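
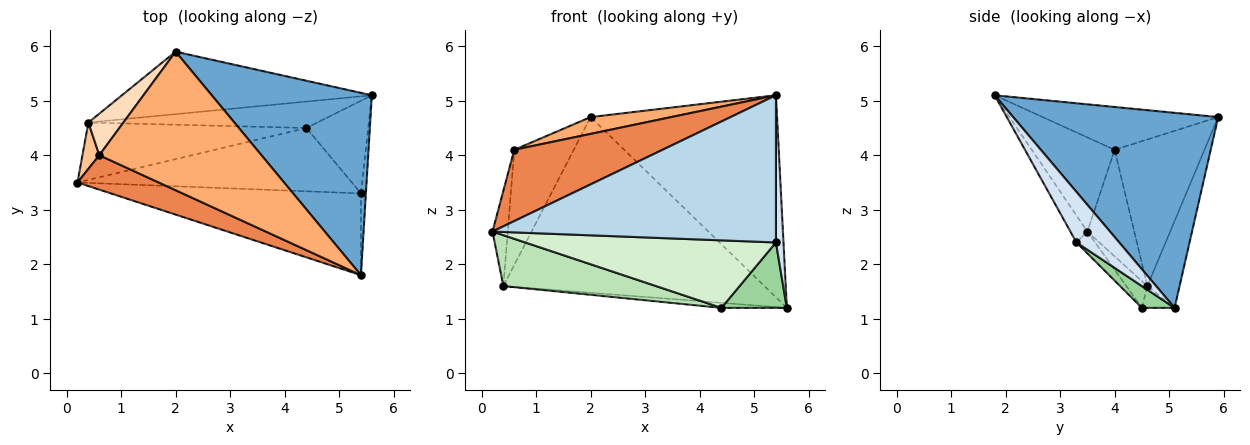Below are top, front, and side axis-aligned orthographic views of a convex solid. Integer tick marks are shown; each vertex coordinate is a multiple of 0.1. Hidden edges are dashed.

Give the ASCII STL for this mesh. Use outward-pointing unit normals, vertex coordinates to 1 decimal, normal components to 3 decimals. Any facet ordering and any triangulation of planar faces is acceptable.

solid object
 facet normal 0.632 0.575 0.519
  outer loop
   vertex 2.0 5.9 4.7
   vertex 5.4 1.8 5.1
   vertex 5.6 5.1 1.2
  endloop
 endfacet
 facet normal -0.116 0.936 -0.333
  outer loop
   vertex 0.4 4.6 1.6
   vertex 2.0 5.9 4.7
   vertex 5.6 5.1 1.2
  endloop
 endfacet
 facet normal -0.052 -0.873 -0.485
  outer loop
   vertex 5.4 3.3 2.4
   vertex 5.4 1.8 5.1
   vertex 0.2 3.5 2.6
  endloop
 endfacet
 facet normal 0.980 -0.173 -0.096
  outer loop
   vertex 5.4 3.3 2.4
   vertex 5.6 5.1 1.2
   vertex 5.4 1.8 5.1
  endloop
 endfacet
 facet normal -0.450 -0.805 0.388
  outer loop
   vertex 0.6 4.0 4.1
   vertex 0.2 3.5 2.6
   vertex 5.4 1.8 5.1
  endloop
 endfacet
 facet normal -0.253 -0.116 0.960
  outer loop
   vertex 0.6 4.0 4.1
   vertex 5.4 1.8 5.1
   vertex 2.0 5.9 4.7
  endloop
 endfacet
 facet normal -0.940 0.306 0.149
  outer loop
   vertex 0.6 4.0 4.1
   vertex 0.4 4.6 1.6
   vertex 0.2 3.5 2.6
  endloop
 endfacet
 facet normal -0.818 0.541 0.195
  outer loop
   vertex 0.6 4.0 4.1
   vertex 2.0 5.9 4.7
   vertex 0.4 4.6 1.6
  endloop
 endfacet
 facet normal -0.093 0.186 -0.978
  outer loop
   vertex 4.4 4.5 1.2
   vertex 0.4 4.6 1.6
   vertex 5.6 5.1 1.2
  endloop
 endfacet
 facet normal 0.277 -0.554 -0.785
  outer loop
   vertex 4.4 4.5 1.2
   vertex 5.6 5.1 1.2
   vertex 5.4 3.3 2.4
  endloop
 endfacet
 facet normal -0.091 -0.661 -0.745
  outer loop
   vertex 4.4 4.5 1.2
   vertex 0.2 3.5 2.6
   vertex 0.4 4.6 1.6
  endloop
 endfacet
 facet normal -0.054 -0.728 -0.683
  outer loop
   vertex 4.4 4.5 1.2
   vertex 5.4 3.3 2.4
   vertex 0.2 3.5 2.6
  endloop
 endfacet
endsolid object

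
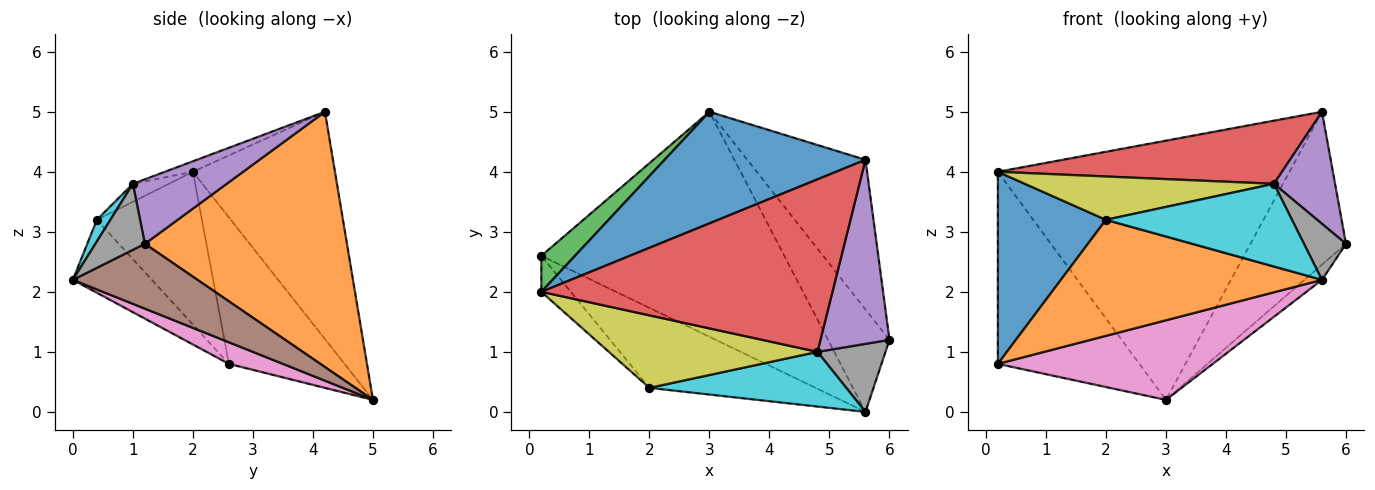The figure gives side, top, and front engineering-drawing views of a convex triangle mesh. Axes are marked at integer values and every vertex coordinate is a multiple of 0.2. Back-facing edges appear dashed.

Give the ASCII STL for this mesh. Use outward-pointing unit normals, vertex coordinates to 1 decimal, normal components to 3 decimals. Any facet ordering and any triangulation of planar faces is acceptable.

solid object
 facet normal -0.408 0.838 0.361
  outer loop
   vertex 5.6 4.2 5.0
   vertex 3.0 5.0 0.2
   vertex 0.2 2.0 4.0
  endloop
 endfacet
 facet normal 0.834 0.394 -0.386
  outer loop
   vertex 5.6 4.2 5.0
   vertex 6.0 1.2 2.8
   vertex 3.0 5.0 0.2
  endloop
 endfacet
 facet normal -0.626 0.766 0.144
  outer loop
   vertex 0.2 2.6 0.8
   vertex 0.2 2.0 4.0
   vertex 3.0 5.0 0.2
  endloop
 endfacet
 facet normal -0.034 -0.343 0.939
  outer loop
   vertex 4.8 1.0 3.8
   vertex 5.6 4.2 5.0
   vertex 0.2 2.0 4.0
  endloop
 endfacet
 facet normal 0.624 -0.406 0.668
  outer loop
   vertex 4.8 1.0 3.8
   vertex 6.0 1.2 2.8
   vertex 5.6 4.2 5.0
  endloop
 endfacet
 facet normal 0.722 0.102 -0.684
  outer loop
   vertex 5.6 0.0 2.2
   vertex 3.0 5.0 0.2
   vertex 6.0 1.2 2.8
  endloop
 endfacet
 facet normal 0.084 -0.332 -0.939
  outer loop
   vertex 5.6 0.0 2.2
   vertex 0.2 2.6 0.8
   vertex 3.0 5.0 0.2
  endloop
 endfacet
 facet normal 0.600 -0.509 0.618
  outer loop
   vertex 5.6 0.0 2.2
   vertex 6.0 1.2 2.8
   vertex 4.8 1.0 3.8
  endloop
 endfacet
 facet normal -0.074 -0.511 0.856
  outer loop
   vertex 2.0 0.4 3.2
   vertex 4.8 1.0 3.8
   vertex 0.2 2.0 4.0
  endloop
 endfacet
 facet normal 0.060 -0.833 0.551
  outer loop
   vertex 2.0 0.4 3.2
   vertex 5.6 0.0 2.2
   vertex 4.8 1.0 3.8
  endloop
 endfacet
 facet normal -0.691 -0.711 -0.133
  outer loop
   vertex 2.0 0.4 3.2
   vertex 0.2 2.0 4.0
   vertex 0.2 2.6 0.8
  endloop
 endfacet
 facet normal -0.242 -0.799 -0.551
  outer loop
   vertex 2.0 0.4 3.2
   vertex 0.2 2.6 0.8
   vertex 5.6 0.0 2.2
  endloop
 endfacet
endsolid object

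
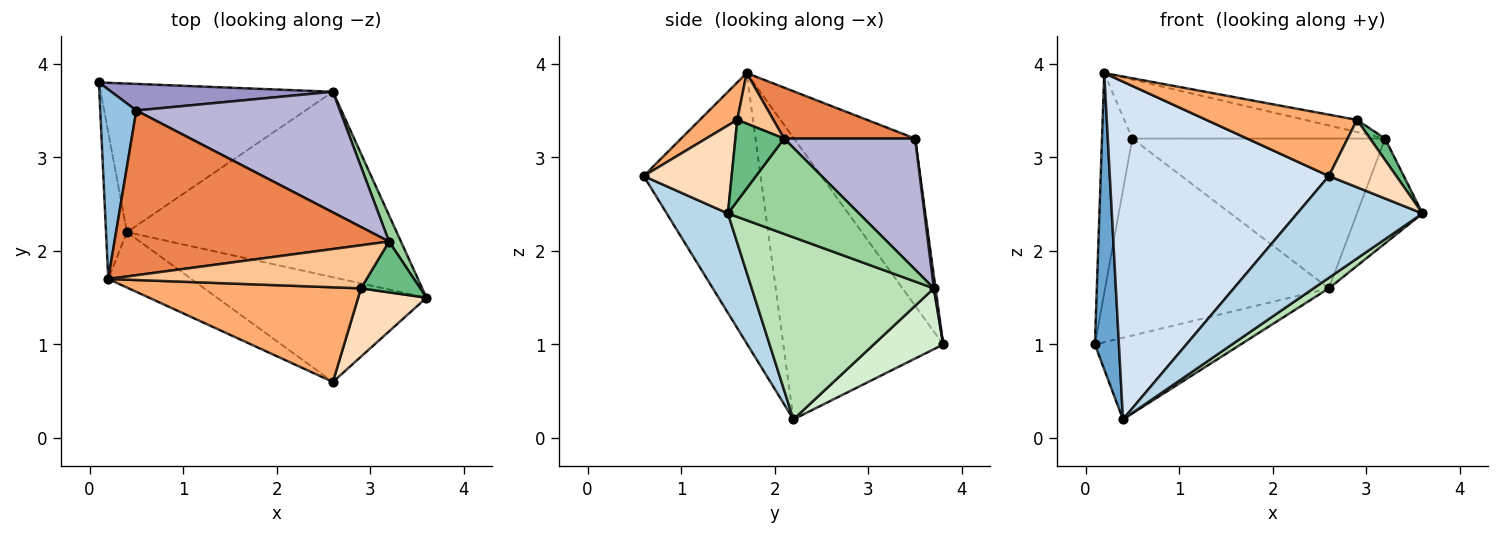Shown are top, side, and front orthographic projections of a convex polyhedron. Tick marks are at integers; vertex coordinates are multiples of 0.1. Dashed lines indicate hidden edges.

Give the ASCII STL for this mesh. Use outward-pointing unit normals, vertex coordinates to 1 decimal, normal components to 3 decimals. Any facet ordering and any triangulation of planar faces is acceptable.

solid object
 facet normal -0.986 -0.148 -0.073
  outer loop
   vertex 0.4 2.2 0.2
   vertex 0.2 1.7 3.9
   vertex 0.1 3.8 1.0
  endloop
 endfacet
 facet normal -0.949 0.238 0.205
  outer loop
   vertex 0.5 3.5 3.2
   vertex 0.1 3.8 1.0
   vertex 0.2 1.7 3.9
  endloop
 endfacet
 facet normal 0.322 -0.660 -0.679
  outer loop
   vertex 2.6 0.6 2.8
   vertex 0.4 2.2 0.2
   vertex 3.6 1.5 2.4
  endloop
 endfacet
 facet normal -0.466 -0.873 -0.143
  outer loop
   vertex 2.6 0.6 2.8
   vertex 0.2 1.7 3.9
   vertex 0.4 2.2 0.2
  endloop
 endfacet
 facet normal 0.172 0.332 0.927
  outer loop
   vertex 3.2 2.1 3.2
   vertex 0.5 3.5 3.2
   vertex 0.2 1.7 3.9
  endloop
 endfacet
 facet normal 0.134 -0.539 0.832
  outer loop
   vertex 2.9 1.6 3.4
   vertex 0.2 1.7 3.9
   vertex 2.6 0.6 2.8
  endloop
 endfacet
 facet normal 0.185 0.267 0.946
  outer loop
   vertex 2.9 1.6 3.4
   vertex 3.2 2.1 3.2
   vertex 0.2 1.7 3.9
  endloop
 endfacet
 facet normal 0.676 -0.518 0.525
  outer loop
   vertex 2.9 1.6 3.4
   vertex 2.6 0.6 2.8
   vertex 3.6 1.5 2.4
  endloop
 endfacet
 facet normal 0.784 -0.241 0.573
  outer loop
   vertex 2.9 1.6 3.4
   vertex 3.6 1.5 2.4
   vertex 3.2 2.1 3.2
  endloop
 endfacet
 facet normal 0.889 0.444 0.111
  outer loop
   vertex 2.6 3.7 1.6
   vertex 3.2 2.1 3.2
   vertex 3.6 1.5 2.4
  endloop
 endfacet
 facet normal 0.559 -0.047 -0.828
  outer loop
   vertex 2.6 3.7 1.6
   vertex 3.6 1.5 2.4
   vertex 0.4 2.2 0.2
  endloop
 endfacet
 facet normal 0.224 0.469 -0.854
  outer loop
   vertex 2.6 3.7 1.6
   vertex 0.4 2.2 0.2
   vertex 0.1 3.8 1.0
  endloop
 endfacet
 facet normal 0.008 0.991 0.134
  outer loop
   vertex 2.6 3.7 1.6
   vertex 0.1 3.8 1.0
   vertex 0.5 3.5 3.2
  endloop
 endfacet
 facet normal 0.374 0.722 0.582
  outer loop
   vertex 2.6 3.7 1.6
   vertex 0.5 3.5 3.2
   vertex 3.2 2.1 3.2
  endloop
 endfacet
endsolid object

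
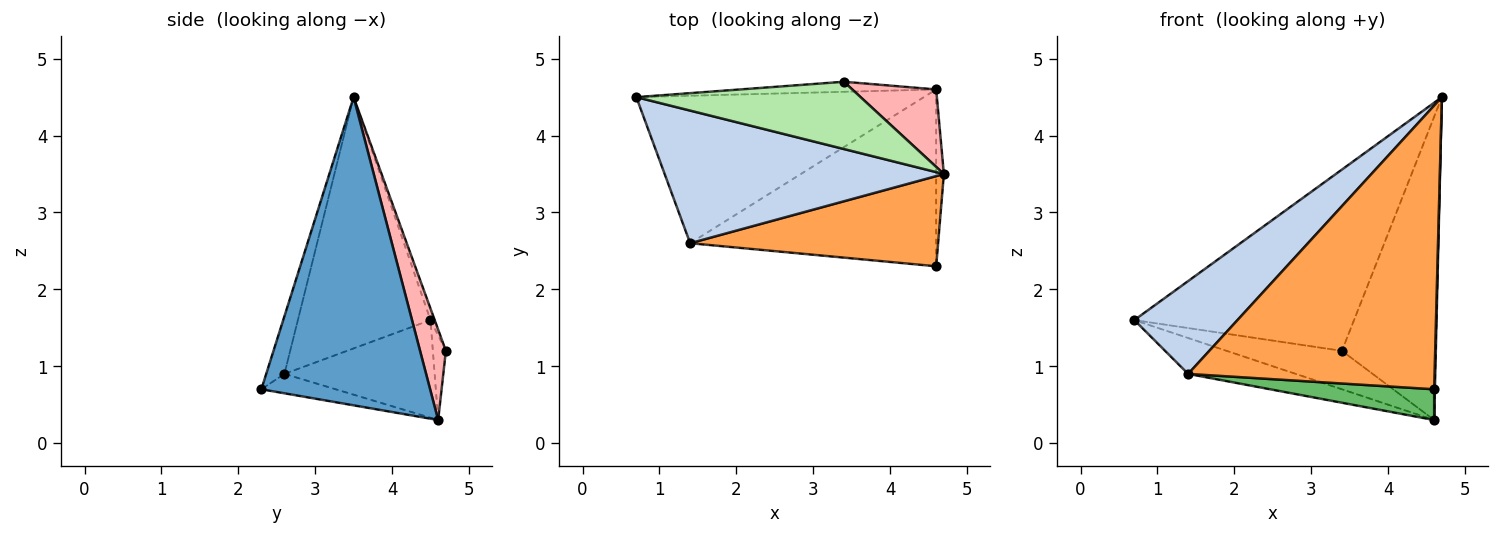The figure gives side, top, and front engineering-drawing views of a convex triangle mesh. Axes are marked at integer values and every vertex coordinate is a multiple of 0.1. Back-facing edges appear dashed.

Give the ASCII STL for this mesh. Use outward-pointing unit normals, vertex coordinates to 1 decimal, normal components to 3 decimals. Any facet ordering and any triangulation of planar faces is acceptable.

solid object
 facet normal 1.000 -0.004 -0.025
  outer loop
   vertex 4.6 4.6 0.3
   vertex 4.7 3.5 4.5
   vertex 4.6 2.3 0.7
  endloop
 endfacet
 facet normal -0.593 -0.462 0.659
  outer loop
   vertex 1.4 2.6 0.9
   vertex 4.7 3.5 4.5
   vertex 0.7 4.5 1.6
  endloop
 endfacet
 facet normal -0.070 -0.951 0.302
  outer loop
   vertex 1.4 2.6 0.9
   vertex 4.6 2.3 0.7
   vertex 4.7 3.5 4.5
  endloop
 endfacet
 facet normal -0.313 0.225 -0.923
  outer loop
   vertex 1.4 2.6 0.9
   vertex 0.7 4.5 1.6
   vertex 4.6 4.6 0.3
  endloop
 endfacet
 facet normal -0.077 -0.171 -0.982
  outer loop
   vertex 1.4 2.6 0.9
   vertex 4.6 4.6 0.3
   vertex 4.6 2.3 0.7
  endloop
 endfacet
 facet normal -0.018 0.937 0.348
  outer loop
   vertex 3.4 4.7 1.2
   vertex 0.7 4.5 1.6
   vertex 4.7 3.5 4.5
  endloop
 endfacet
 facet normal -0.109 0.962 -0.252
  outer loop
   vertex 3.4 4.7 1.2
   vertex 4.6 4.6 0.3
   vertex 0.7 4.5 1.6
  endloop
 endfacet
 facet normal 0.257 0.936 0.239
  outer loop
   vertex 3.4 4.7 1.2
   vertex 4.7 3.5 4.5
   vertex 4.6 4.6 0.3
  endloop
 endfacet
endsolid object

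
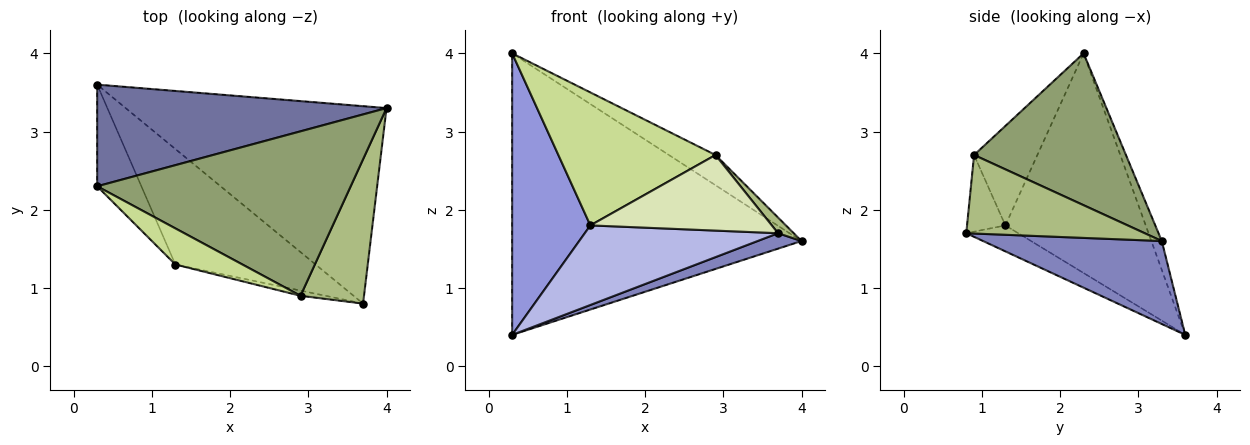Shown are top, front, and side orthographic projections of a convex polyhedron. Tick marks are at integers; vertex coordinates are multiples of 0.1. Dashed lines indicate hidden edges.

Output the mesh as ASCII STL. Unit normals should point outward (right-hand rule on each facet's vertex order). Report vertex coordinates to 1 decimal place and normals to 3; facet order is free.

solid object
 facet normal -0.034 0.940 0.339
  outer loop
   vertex 0.3 3.6 0.4
   vertex 0.3 2.3 4.0
   vertex 4.0 3.3 1.6
  endloop
 endfacet
 facet normal 0.302 -0.074 -0.950
  outer loop
   vertex 0.3 3.6 0.4
   vertex 4.0 3.3 1.6
   vertex 3.7 0.8 1.7
  endloop
 endfacet
 facet normal -0.860 -0.479 -0.173
  outer loop
   vertex 1.3 1.3 1.8
   vertex 0.3 2.3 4.0
   vertex 0.3 3.6 0.4
  endloop
 endfacet
 facet normal -0.151 -0.561 -0.814
  outer loop
   vertex 1.3 1.3 1.8
   vertex 0.3 3.6 0.4
   vertex 3.7 0.8 1.7
  endloop
 endfacet
 facet normal 0.508 0.156 0.847
  outer loop
   vertex 2.9 0.9 2.7
   vertex 4.0 3.3 1.6
   vertex 0.3 2.3 4.0
  endloop
 endfacet
 facet normal 0.776 -0.068 0.627
  outer loop
   vertex 2.9 0.9 2.7
   vertex 3.7 0.8 1.7
   vertex 4.0 3.3 1.6
  endloop
 endfacet
 facet normal -0.362 -0.900 0.244
  outer loop
   vertex 2.9 0.9 2.7
   vertex 0.3 2.3 4.0
   vertex 1.3 1.3 1.8
  endloop
 endfacet
 facet normal -0.206 -0.976 -0.067
  outer loop
   vertex 2.9 0.9 2.7
   vertex 1.3 1.3 1.8
   vertex 3.7 0.8 1.7
  endloop
 endfacet
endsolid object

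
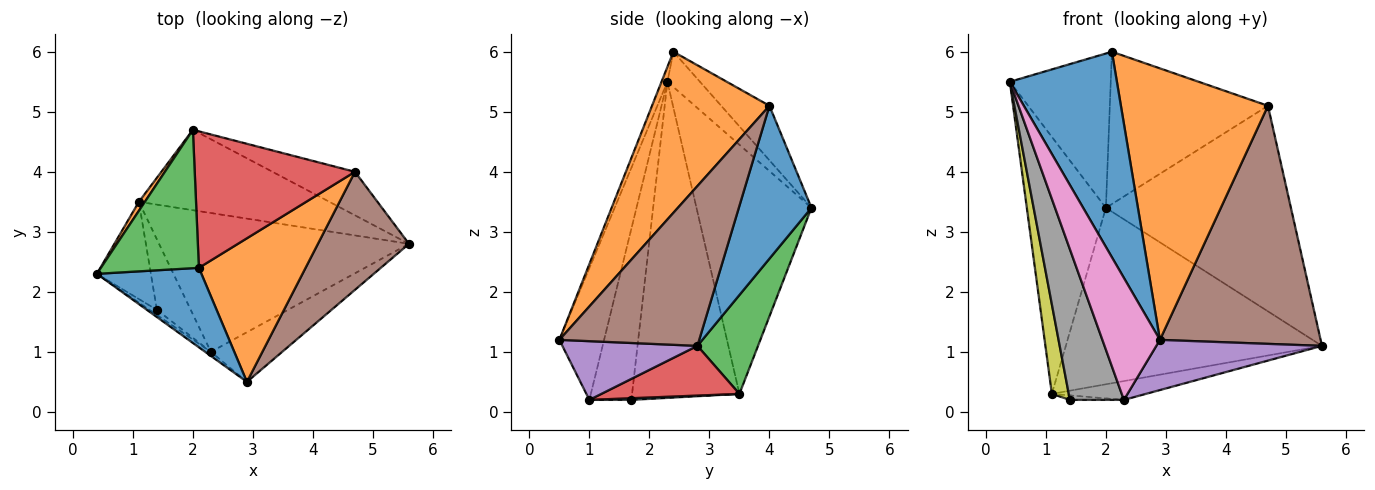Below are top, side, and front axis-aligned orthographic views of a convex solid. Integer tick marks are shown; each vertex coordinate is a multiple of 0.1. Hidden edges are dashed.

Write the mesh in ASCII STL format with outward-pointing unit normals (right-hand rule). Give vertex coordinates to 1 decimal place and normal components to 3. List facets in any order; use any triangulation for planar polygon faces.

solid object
 facet normal 0.359 0.913 -0.193
  outer loop
   vertex 4.7 4.0 5.1
   vertex 5.6 2.8 1.1
   vertex 2.0 4.7 3.4
  endloop
 endfacet
 facet normal -0.824 0.567 0.020
  outer loop
   vertex 1.1 3.5 0.3
   vertex 0.4 2.3 5.5
   vertex 2.0 4.7 3.4
  endloop
 endfacet
 facet normal 0.210 0.890 -0.405
  outer loop
   vertex 1.1 3.5 0.3
   vertex 2.0 4.7 3.4
   vertex 5.6 2.8 1.1
  endloop
 endfacet
 facet normal 0.193 0.132 -0.972
  outer loop
   vertex 1.1 3.5 0.3
   vertex 5.6 2.8 1.1
   vertex 2.3 1.0 0.2
  endloop
 endfacet
 facet normal 0.501 -0.615 -0.608
  outer loop
   vertex 2.9 0.5 1.2
   vertex 2.3 1.0 0.2
   vertex 5.6 2.8 1.1
  endloop
 endfacet
 facet normal 0.615 -0.707 0.350
  outer loop
   vertex 2.9 0.5 1.2
   vertex 5.6 2.8 1.1
   vertex 4.7 4.0 5.1
  endloop
 endfacet
 facet normal -0.614 -0.789 -0.026
  outer loop
   vertex 2.9 0.5 1.2
   vertex 0.4 2.3 5.5
   vertex 2.3 1.0 0.2
  endloop
 endfacet
 facet normal -0.614 -0.789 -0.026
  outer loop
   vertex 1.4 1.7 0.2
   vertex 2.3 1.0 0.2
   vertex 0.4 2.3 5.5
  endloop
 endfacet
 facet normal -0.974 -0.153 -0.166
  outer loop
   vertex 1.4 1.7 0.2
   vertex 0.4 2.3 5.5
   vertex 1.1 3.5 0.3
  endloop
 endfacet
 facet normal 0.049 0.064 -0.997
  outer loop
   vertex 1.4 1.7 0.2
   vertex 1.1 3.5 0.3
   vertex 2.3 1.0 0.2
  endloop
 endfacet
 facet normal -0.051 -0.931 0.360
  outer loop
   vertex 2.1 2.4 6.0
   vertex 0.4 2.3 5.5
   vertex 2.9 0.5 1.2
  endloop
 endfacet
 facet normal 0.577 -0.722 0.382
  outer loop
   vertex 2.1 2.4 6.0
   vertex 2.9 0.5 1.2
   vertex 4.7 4.0 5.1
  endloop
 endfacet
 facet normal -0.234 0.724 0.649
  outer loop
   vertex 2.1 2.4 6.0
   vertex 2.0 4.7 3.4
   vertex 0.4 2.3 5.5
  endloop
 endfacet
 facet normal -0.222 0.726 0.651
  outer loop
   vertex 2.1 2.4 6.0
   vertex 4.7 4.0 5.1
   vertex 2.0 4.7 3.4
  endloop
 endfacet
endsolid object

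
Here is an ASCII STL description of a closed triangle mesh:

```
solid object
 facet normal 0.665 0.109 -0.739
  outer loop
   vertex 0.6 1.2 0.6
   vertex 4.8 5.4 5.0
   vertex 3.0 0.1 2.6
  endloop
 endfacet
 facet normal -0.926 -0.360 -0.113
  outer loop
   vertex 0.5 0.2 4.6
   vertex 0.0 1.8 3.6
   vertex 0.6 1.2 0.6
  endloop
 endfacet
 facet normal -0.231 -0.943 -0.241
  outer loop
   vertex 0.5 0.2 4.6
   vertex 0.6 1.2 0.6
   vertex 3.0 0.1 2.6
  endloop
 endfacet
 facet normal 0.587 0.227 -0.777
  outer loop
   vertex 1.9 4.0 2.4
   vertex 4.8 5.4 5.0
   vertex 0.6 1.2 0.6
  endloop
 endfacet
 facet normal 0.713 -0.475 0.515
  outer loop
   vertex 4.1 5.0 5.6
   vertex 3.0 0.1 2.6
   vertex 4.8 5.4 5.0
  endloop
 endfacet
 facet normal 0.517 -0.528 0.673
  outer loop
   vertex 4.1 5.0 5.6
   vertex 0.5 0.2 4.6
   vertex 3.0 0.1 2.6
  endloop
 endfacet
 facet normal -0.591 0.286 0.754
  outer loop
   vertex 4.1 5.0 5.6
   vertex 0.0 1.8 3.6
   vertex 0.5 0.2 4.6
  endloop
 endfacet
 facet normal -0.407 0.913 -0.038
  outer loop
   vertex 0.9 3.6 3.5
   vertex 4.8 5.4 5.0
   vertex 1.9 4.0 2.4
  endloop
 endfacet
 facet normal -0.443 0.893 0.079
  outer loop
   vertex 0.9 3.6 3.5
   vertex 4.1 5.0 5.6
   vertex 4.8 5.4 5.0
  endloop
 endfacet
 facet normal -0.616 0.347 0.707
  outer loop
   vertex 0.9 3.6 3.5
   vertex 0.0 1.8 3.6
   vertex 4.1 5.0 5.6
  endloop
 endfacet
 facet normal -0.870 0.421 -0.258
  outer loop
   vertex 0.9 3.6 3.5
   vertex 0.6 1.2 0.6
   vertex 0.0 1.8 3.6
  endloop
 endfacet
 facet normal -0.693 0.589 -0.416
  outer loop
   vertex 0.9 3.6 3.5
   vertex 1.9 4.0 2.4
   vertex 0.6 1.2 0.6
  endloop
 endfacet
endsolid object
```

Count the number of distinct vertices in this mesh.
8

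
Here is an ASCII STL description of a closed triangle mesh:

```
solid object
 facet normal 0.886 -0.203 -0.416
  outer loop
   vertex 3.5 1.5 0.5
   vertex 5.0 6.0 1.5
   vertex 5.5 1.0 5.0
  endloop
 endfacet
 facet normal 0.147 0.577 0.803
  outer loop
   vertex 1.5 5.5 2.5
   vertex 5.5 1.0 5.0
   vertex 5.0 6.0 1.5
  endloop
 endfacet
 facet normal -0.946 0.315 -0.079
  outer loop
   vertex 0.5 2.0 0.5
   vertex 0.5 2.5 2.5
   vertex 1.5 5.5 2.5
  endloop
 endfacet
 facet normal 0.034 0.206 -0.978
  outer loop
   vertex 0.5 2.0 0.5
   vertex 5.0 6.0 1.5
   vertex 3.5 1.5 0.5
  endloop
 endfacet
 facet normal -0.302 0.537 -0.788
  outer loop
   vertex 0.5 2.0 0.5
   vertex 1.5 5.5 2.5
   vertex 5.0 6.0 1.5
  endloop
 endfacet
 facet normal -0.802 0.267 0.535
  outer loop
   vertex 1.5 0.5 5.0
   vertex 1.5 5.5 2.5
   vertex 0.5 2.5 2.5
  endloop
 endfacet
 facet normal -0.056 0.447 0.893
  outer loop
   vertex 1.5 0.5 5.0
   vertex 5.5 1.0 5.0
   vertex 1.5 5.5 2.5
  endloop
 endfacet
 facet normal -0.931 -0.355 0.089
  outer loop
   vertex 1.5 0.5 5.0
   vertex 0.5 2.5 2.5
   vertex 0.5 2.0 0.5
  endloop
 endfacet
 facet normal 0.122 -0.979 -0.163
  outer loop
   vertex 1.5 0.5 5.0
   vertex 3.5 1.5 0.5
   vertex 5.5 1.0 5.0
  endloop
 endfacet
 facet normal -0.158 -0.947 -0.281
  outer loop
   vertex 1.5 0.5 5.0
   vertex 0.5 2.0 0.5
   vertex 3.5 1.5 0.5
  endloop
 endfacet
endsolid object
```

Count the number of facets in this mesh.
10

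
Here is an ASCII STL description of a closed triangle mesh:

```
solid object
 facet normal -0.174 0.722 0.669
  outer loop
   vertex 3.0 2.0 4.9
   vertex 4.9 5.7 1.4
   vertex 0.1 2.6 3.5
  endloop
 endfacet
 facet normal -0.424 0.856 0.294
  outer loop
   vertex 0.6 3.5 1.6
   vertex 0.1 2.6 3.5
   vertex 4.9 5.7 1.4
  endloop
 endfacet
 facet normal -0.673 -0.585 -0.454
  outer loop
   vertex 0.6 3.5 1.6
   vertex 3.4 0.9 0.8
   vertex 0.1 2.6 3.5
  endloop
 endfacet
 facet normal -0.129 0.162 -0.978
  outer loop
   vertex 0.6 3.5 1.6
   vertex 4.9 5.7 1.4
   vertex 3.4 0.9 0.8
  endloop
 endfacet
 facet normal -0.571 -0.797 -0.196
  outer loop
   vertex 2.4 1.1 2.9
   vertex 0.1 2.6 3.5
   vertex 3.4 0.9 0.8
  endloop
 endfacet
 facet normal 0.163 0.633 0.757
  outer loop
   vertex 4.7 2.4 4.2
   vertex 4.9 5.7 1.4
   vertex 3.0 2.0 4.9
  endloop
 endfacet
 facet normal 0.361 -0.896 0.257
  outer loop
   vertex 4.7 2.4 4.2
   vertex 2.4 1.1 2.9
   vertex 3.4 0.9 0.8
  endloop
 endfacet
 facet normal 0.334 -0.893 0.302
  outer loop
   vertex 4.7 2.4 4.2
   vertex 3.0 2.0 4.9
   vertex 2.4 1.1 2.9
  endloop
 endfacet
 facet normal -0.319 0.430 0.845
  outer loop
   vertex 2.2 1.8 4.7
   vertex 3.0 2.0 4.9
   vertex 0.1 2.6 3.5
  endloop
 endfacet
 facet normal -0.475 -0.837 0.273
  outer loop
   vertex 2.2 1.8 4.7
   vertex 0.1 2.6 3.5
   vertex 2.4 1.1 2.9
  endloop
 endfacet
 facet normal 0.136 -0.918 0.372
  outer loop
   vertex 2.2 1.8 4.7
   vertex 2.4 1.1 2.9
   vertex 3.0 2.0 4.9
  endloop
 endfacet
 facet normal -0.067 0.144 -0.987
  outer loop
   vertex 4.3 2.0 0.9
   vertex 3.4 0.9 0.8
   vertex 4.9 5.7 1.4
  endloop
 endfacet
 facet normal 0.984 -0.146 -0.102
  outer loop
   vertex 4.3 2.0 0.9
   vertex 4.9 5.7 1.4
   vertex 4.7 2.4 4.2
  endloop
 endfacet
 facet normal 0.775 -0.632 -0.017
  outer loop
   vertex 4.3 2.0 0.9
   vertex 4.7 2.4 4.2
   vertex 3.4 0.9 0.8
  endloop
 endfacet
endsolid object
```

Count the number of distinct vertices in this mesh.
9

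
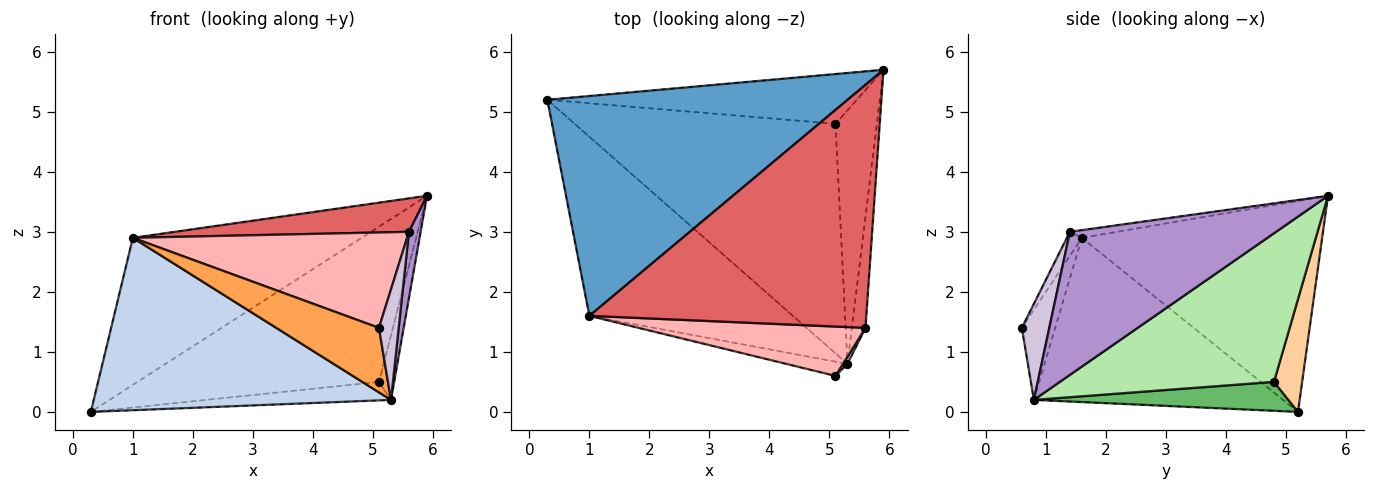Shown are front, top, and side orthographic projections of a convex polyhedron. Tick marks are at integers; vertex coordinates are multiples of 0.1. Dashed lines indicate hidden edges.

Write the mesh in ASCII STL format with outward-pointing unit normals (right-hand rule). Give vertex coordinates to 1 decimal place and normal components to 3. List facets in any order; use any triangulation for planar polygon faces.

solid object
 facet normal -0.504 0.480 0.718
  outer loop
   vertex 1.0 1.6 2.9
   vertex 5.9 5.7 3.6
   vertex 0.3 5.2 0.0
  endloop
 endfacet
 facet normal -0.503 -0.599 -0.623
  outer loop
   vertex 1.0 1.6 2.9
   vertex 0.3 5.2 0.0
   vertex 5.3 0.8 0.2
  endloop
 endfacet
 facet normal -0.302 -0.931 -0.206
  outer loop
   vertex 1.0 1.6 2.9
   vertex 5.3 0.8 0.2
   vertex 5.1 0.6 1.4
  endloop
 endfacet
 facet normal 0.110 0.946 -0.303
  outer loop
   vertex 5.1 4.8 0.5
   vertex 0.3 5.2 0.0
   vertex 5.9 5.7 3.6
  endloop
 endfacet
 facet normal 0.110 0.080 -0.991
  outer loop
   vertex 5.1 4.8 0.5
   vertex 5.3 0.8 0.2
   vertex 0.3 5.2 0.0
  endloop
 endfacet
 facet normal 0.961 0.068 -0.268
  outer loop
   vertex 5.1 4.8 0.5
   vertex 5.9 5.7 3.6
   vertex 5.3 0.8 0.2
  endloop
 endfacet
 facet normal -0.027 -0.136 0.990
  outer loop
   vertex 5.6 1.4 3.0
   vertex 5.9 5.7 3.6
   vertex 1.0 1.6 2.9
  endloop
 endfacet
 facet normal -0.049 -0.887 0.459
  outer loop
   vertex 5.6 1.4 3.0
   vertex 1.0 1.6 2.9
   vertex 5.1 0.6 1.4
  endloop
 endfacet
 facet normal 0.994 -0.056 -0.094
  outer loop
   vertex 5.6 1.4 3.0
   vertex 5.3 0.8 0.2
   vertex 5.9 5.7 3.6
  endloop
 endfacet
 facet normal 0.811 -0.583 0.038
  outer loop
   vertex 5.6 1.4 3.0
   vertex 5.1 0.6 1.4
   vertex 5.3 0.8 0.2
  endloop
 endfacet
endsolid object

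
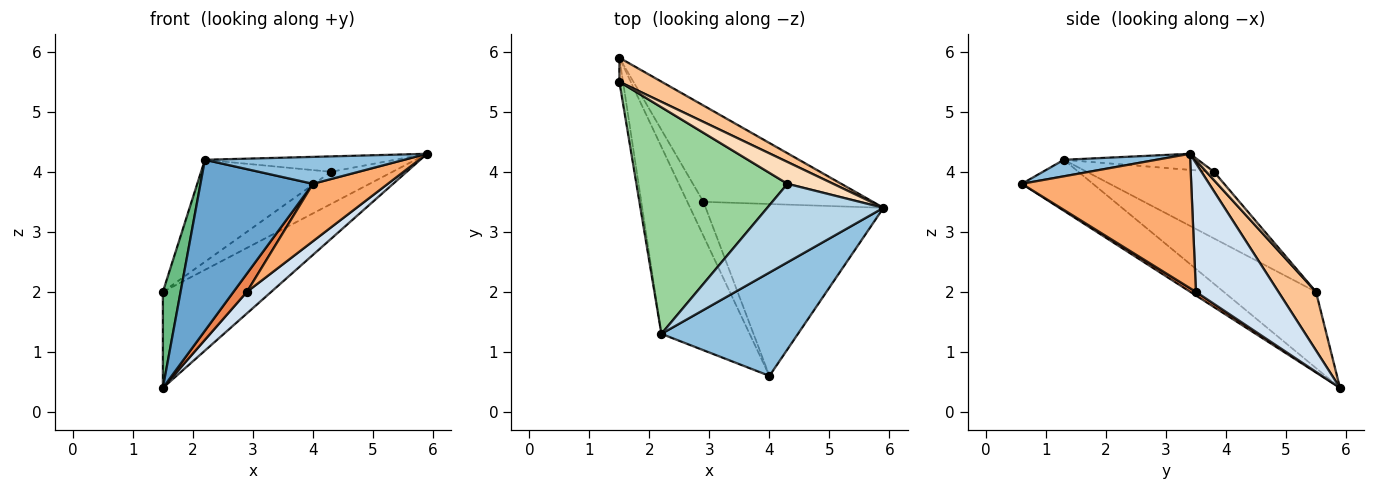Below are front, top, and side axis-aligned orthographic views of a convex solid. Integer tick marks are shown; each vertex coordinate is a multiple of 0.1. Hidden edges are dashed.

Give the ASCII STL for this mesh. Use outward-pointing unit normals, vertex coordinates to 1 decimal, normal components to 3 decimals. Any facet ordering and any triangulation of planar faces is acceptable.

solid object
 facet normal -0.392 -0.621 -0.679
  outer loop
   vertex 2.2 1.3 4.2
   vertex 1.5 5.9 0.4
   vertex 4.0 0.6 3.8
  endloop
 endfacet
 facet normal 0.116 -0.250 0.961
  outer loop
   vertex 2.2 1.3 4.2
   vertex 4.0 0.6 3.8
   vertex 5.9 3.4 4.3
  endloop
 endfacet
 facet normal -0.135 0.191 0.972
  outer loop
   vertex 2.2 1.3 4.2
   vertex 5.9 3.4 4.3
   vertex 4.3 3.8 4.0
  endloop
 endfacet
 facet normal 0.595 -0.175 -0.784
  outer loop
   vertex 2.9 3.5 2.0
   vertex 1.5 5.9 0.4
   vertex 5.9 3.4 4.3
  endloop
 endfacet
 facet normal 0.195 -0.463 -0.865
  outer loop
   vertex 2.9 3.5 2.0
   vertex 4.0 0.6 3.8
   vertex 1.5 5.9 0.4
  endloop
 endfacet
 facet normal 0.582 -0.258 -0.771
  outer loop
   vertex 2.9 3.5 2.0
   vertex 5.9 3.4 4.3
   vertex 4.0 0.6 3.8
  endloop
 endfacet
 facet normal 0.319 0.920 0.230
  outer loop
   vertex 1.5 5.5 2.0
   vertex 5.9 3.4 4.3
   vertex 1.5 5.9 0.4
  endloop
 endfacet
 facet normal 0.101 0.823 0.558
  outer loop
   vertex 1.5 5.5 2.0
   vertex 4.3 3.8 4.0
   vertex 5.9 3.4 4.3
  endloop
 endfacet
 facet normal -0.981 -0.188 -0.047
  outer loop
   vertex 1.5 5.5 2.0
   vertex 1.5 5.9 0.4
   vertex 2.2 1.3 4.2
  endloop
 endfacet
 facet normal -0.373 0.381 0.846
  outer loop
   vertex 1.5 5.5 2.0
   vertex 2.2 1.3 4.2
   vertex 4.3 3.8 4.0
  endloop
 endfacet
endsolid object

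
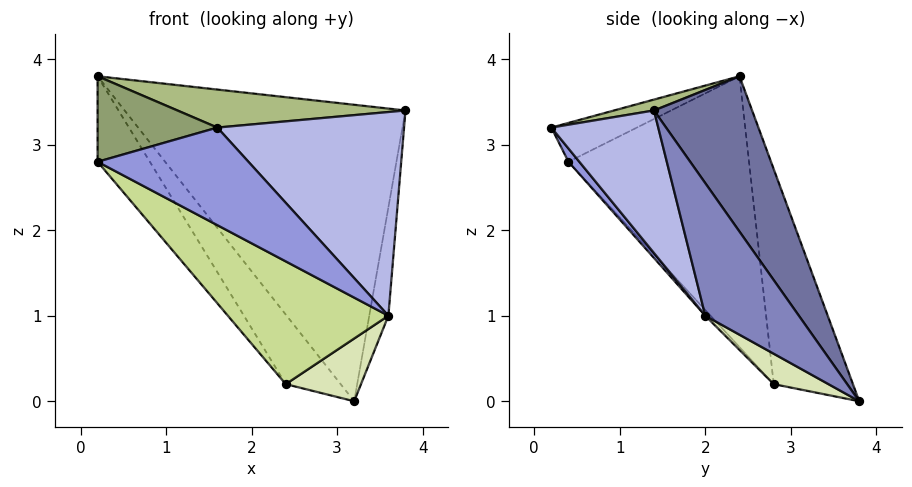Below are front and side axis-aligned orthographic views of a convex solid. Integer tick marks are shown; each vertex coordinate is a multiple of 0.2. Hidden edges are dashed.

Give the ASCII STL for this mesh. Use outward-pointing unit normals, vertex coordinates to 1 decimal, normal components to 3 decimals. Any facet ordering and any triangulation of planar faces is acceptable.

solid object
 facet normal 0.282 0.807 0.520
  outer loop
   vertex 0.2 2.4 3.8
   vertex 3.8 1.4 3.4
   vertex 3.2 3.8 0.0
  endloop
 endfacet
 facet normal 0.979 0.200 -0.032
  outer loop
   vertex 3.6 2.0 1.0
   vertex 3.2 3.8 0.0
   vertex 3.8 1.4 3.4
  endloop
 endfacet
 facet normal 0.058 -0.798 -0.600
  outer loop
   vertex 1.6 0.2 3.2
   vertex 0.2 0.4 2.8
   vertex 3.6 2.0 1.0
  endloop
 endfacet
 facet normal 0.481 -0.840 -0.250
  outer loop
   vertex 1.6 0.2 3.2
   vertex 3.6 2.0 1.0
   vertex 3.8 1.4 3.4
  endloop
 endfacet
 facet normal -0.304 -0.426 0.852
  outer loop
   vertex 1.6 0.2 3.2
   vertex 0.2 2.4 3.8
   vertex 0.2 0.4 2.8
  endloop
 endfacet
 facet normal 0.042 -0.238 0.970
  outer loop
   vertex 1.6 0.2 3.2
   vertex 3.8 1.4 3.4
   vertex 0.2 2.4 3.8
  endloop
 endfacet
 facet normal -0.024 -0.724 -0.689
  outer loop
   vertex 2.4 2.8 0.2
   vertex 3.6 2.0 1.0
   vertex 0.2 0.4 2.8
  endloop
 endfacet
 facet normal 0.299 -0.412 -0.861
  outer loop
   vertex 2.4 2.8 0.2
   vertex 3.2 3.8 0.0
   vertex 3.6 2.0 1.0
  endloop
 endfacet
 facet normal -0.839 0.243 -0.486
  outer loop
   vertex 2.4 2.8 0.2
   vertex 0.2 0.4 2.8
   vertex 0.2 2.4 3.8
  endloop
 endfacet
 facet normal -0.753 0.522 -0.402
  outer loop
   vertex 2.4 2.8 0.2
   vertex 0.2 2.4 3.8
   vertex 3.2 3.8 0.0
  endloop
 endfacet
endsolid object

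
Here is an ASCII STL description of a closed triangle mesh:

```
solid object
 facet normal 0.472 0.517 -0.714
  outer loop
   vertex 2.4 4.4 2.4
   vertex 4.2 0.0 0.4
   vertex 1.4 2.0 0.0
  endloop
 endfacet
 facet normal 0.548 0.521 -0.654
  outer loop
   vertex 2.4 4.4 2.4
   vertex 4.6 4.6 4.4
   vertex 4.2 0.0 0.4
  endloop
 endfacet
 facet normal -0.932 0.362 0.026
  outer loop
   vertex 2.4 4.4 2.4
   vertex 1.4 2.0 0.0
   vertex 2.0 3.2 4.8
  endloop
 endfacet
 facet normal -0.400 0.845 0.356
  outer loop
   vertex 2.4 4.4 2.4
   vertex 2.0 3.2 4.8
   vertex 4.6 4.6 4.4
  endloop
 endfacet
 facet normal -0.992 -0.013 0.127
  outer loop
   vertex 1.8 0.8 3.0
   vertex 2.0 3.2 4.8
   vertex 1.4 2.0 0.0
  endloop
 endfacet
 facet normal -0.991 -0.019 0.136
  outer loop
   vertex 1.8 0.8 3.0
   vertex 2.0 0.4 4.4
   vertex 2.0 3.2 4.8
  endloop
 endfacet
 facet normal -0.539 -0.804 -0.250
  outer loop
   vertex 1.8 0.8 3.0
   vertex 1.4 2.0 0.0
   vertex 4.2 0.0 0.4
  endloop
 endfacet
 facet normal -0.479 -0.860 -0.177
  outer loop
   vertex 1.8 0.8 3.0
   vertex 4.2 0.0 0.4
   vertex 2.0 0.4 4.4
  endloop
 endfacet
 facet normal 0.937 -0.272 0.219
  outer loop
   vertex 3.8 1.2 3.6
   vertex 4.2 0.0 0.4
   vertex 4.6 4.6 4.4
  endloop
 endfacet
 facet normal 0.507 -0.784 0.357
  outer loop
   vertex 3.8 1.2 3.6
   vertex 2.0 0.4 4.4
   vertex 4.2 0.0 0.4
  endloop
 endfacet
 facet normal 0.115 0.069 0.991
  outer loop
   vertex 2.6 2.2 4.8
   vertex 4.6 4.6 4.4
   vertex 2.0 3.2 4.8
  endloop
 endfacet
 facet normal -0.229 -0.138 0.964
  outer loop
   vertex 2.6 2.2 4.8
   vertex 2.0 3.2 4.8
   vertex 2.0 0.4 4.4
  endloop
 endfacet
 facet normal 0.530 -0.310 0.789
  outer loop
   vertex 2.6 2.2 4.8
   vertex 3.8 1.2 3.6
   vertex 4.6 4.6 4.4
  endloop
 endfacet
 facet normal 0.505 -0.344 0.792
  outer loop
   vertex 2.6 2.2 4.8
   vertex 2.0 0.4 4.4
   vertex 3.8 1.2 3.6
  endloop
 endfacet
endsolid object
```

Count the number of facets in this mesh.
14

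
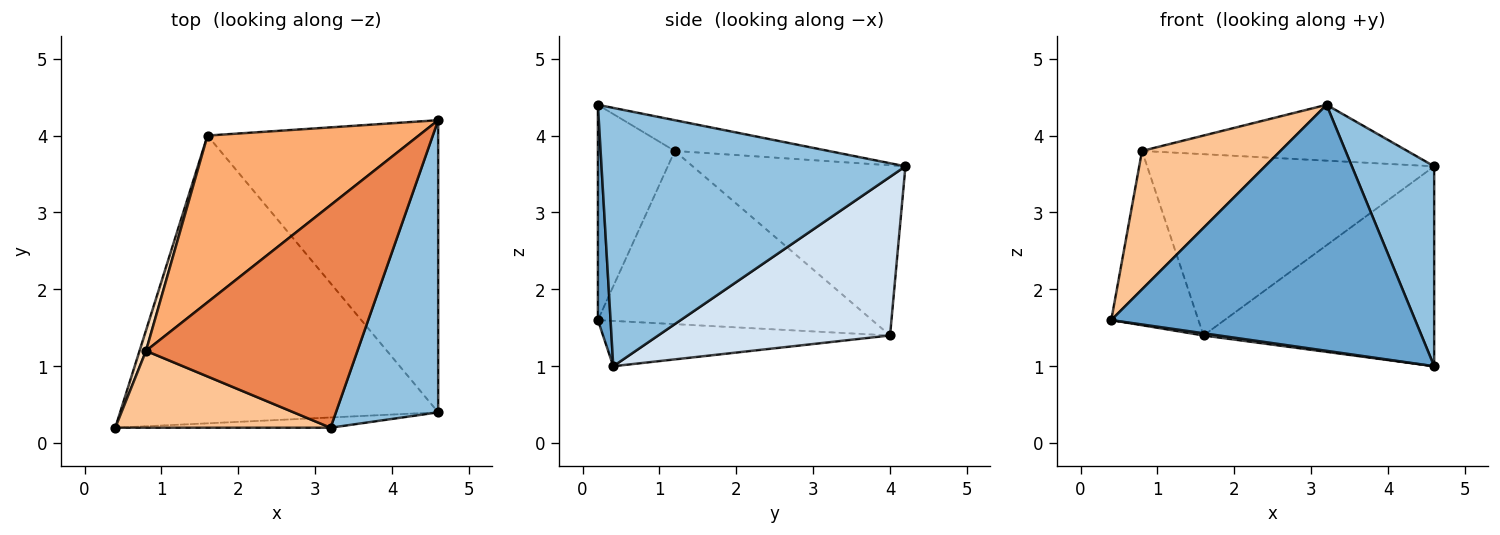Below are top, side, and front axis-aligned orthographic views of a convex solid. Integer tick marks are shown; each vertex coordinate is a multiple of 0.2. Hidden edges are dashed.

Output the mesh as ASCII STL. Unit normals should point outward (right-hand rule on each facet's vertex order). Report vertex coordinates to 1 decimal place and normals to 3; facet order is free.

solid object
 facet normal 0.042 -0.998 -0.042
  outer loop
   vertex 3.2 0.2 4.4
   vertex 0.4 0.2 1.6
   vertex 4.6 0.4 1.0
  endloop
 endfacet
 facet normal 0.902 -0.244 0.357
  outer loop
   vertex 3.2 0.2 4.4
   vertex 4.6 0.4 1.0
   vertex 4.6 4.2 3.6
  endloop
 endfacet
 facet normal -0.141 -0.008 -0.990
  outer loop
   vertex 1.6 4.0 1.4
   vertex 4.6 0.4 1.0
   vertex 0.4 0.2 1.6
  endloop
 endfacet
 facet normal 0.494 0.491 -0.718
  outer loop
   vertex 1.6 4.0 1.4
   vertex 4.6 4.2 3.6
   vertex 4.6 0.4 1.0
  endloop
 endfacet
 facet normal -0.140 0.241 0.960
  outer loop
   vertex 0.8 1.2 3.8
   vertex 3.2 0.2 4.4
   vertex 4.6 4.2 3.6
  endloop
 endfacet
 facet normal -0.479 0.646 0.594
  outer loop
   vertex 0.8 1.2 3.8
   vertex 4.6 4.2 3.6
   vertex 1.6 4.0 1.4
  endloop
 endfacet
 facet normal -0.437 -0.786 0.437
  outer loop
   vertex 0.8 1.2 3.8
   vertex 0.4 0.2 1.6
   vertex 3.2 0.2 4.4
  endloop
 endfacet
 facet normal -0.952 0.303 0.036
  outer loop
   vertex 0.8 1.2 3.8
   vertex 1.6 4.0 1.4
   vertex 0.4 0.2 1.6
  endloop
 endfacet
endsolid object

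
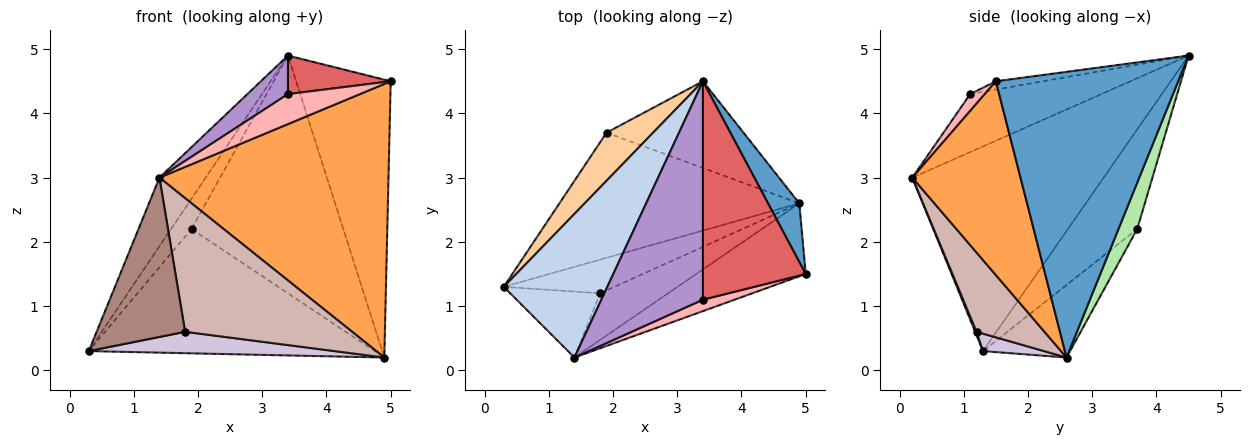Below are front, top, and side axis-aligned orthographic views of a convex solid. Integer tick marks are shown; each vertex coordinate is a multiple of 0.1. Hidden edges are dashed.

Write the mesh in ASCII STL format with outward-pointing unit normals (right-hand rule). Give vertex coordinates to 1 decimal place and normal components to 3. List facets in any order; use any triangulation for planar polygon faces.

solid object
 facet normal 0.884 0.458 0.097
  outer loop
   vertex 4.9 2.6 0.2
   vertex 3.4 4.5 4.9
   vertex 5.0 1.5 4.5
  endloop
 endfacet
 facet normal -0.872 0.211 0.441
  outer loop
   vertex 1.4 0.2 3.0
   vertex 3.4 4.5 4.9
   vertex 0.3 1.3 0.3
  endloop
 endfacet
 facet normal 0.415 -0.879 -0.235
  outer loop
   vertex 1.4 0.2 3.0
   vertex 4.9 2.6 0.2
   vertex 5.0 1.5 4.5
  endloop
 endfacet
 facet normal -0.875 0.259 0.409
  outer loop
   vertex 1.9 3.7 2.2
   vertex 0.3 1.3 0.3
   vertex 3.4 4.5 4.9
  endloop
 endfacet
 facet normal -0.210 0.689 -0.694
  outer loop
   vertex 1.9 3.7 2.2
   vertex 4.9 2.6 0.2
   vertex 0.3 1.3 0.3
  endloop
 endfacet
 facet normal 0.115 0.933 -0.340
  outer loop
   vertex 1.9 3.7 2.2
   vertex 3.4 4.5 4.9
   vertex 4.9 2.6 0.2
  endloop
 endfacet
 facet normal -0.079 -0.173 0.982
  outer loop
   vertex 3.4 1.1 4.3
   vertex 5.0 1.5 4.5
   vertex 3.4 4.5 4.9
  endloop
 endfacet
 facet normal 0.186 -0.918 0.350
  outer loop
   vertex 3.4 1.1 4.3
   vertex 1.4 0.2 3.0
   vertex 5.0 1.5 4.5
  endloop
 endfacet
 facet normal -0.490 -0.152 0.859
  outer loop
   vertex 3.4 1.1 4.3
   vertex 3.4 4.5 4.9
   vertex 1.4 0.2 3.0
  endloop
 endfacet
 facet normal 0.132 -0.531 -0.837
  outer loop
   vertex 1.8 1.2 0.6
   vertex 0.3 1.3 0.3
   vertex 4.9 2.6 0.2
  endloop
 endfacet
 facet normal 0.015 -0.924 -0.382
  outer loop
   vertex 1.8 1.2 0.6
   vertex 1.4 0.2 3.0
   vertex 0.3 1.3 0.3
  endloop
 endfacet
 facet normal 0.358 -0.881 -0.308
  outer loop
   vertex 1.8 1.2 0.6
   vertex 4.9 2.6 0.2
   vertex 1.4 0.2 3.0
  endloop
 endfacet
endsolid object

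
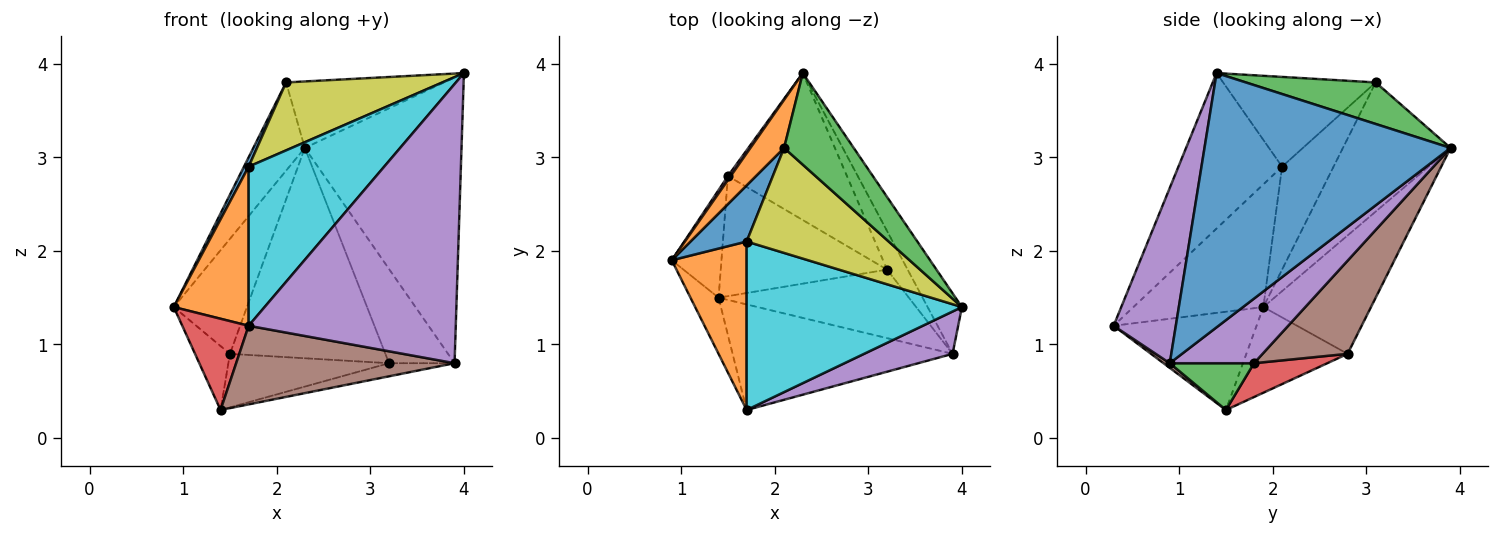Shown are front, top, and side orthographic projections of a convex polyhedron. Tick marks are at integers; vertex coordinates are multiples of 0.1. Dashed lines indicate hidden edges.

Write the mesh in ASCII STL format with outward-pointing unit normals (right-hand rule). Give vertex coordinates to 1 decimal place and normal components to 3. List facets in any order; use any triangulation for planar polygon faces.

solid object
 facet normal 0.838 0.534 -0.113
  outer loop
   vertex 3.9 0.9 0.8
   vertex 2.3 3.9 3.1
   vertex 4.0 1.4 3.9
  endloop
 endfacet
 facet normal -0.878 0.420 0.229
  outer loop
   vertex 2.1 3.1 3.8
   vertex 2.3 3.9 3.1
   vertex 0.9 1.9 1.4
  endloop
 endfacet
 facet normal 0.435 0.529 0.729
  outer loop
   vertex 2.1 3.1 3.8
   vertex 4.0 1.4 3.9
   vertex 2.3 3.9 3.1
  endloop
 endfacet
 facet normal -0.878 -0.408 -0.251
  outer loop
   vertex 1.7 0.3 1.2
   vertex 0.9 1.9 1.4
   vertex 1.4 1.5 0.3
  endloop
 endfacet
 facet normal 0.285 -0.948 0.144
  outer loop
   vertex 1.7 0.3 1.2
   vertex 3.9 0.9 0.8
   vertex 4.0 1.4 3.9
  endloop
 endfacet
 facet normal 0.017 -0.597 -0.802
  outer loop
   vertex 1.7 0.3 1.2
   vertex 1.4 1.5 0.3
   vertex 3.9 0.9 0.8
  endloop
 endfacet
 facet normal -0.827 0.562 0.020
  outer loop
   vertex 1.5 2.8 0.9
   vertex 0.9 1.9 1.4
   vertex 2.3 3.9 3.1
  endloop
 endfacet
 facet normal -0.829 0.286 -0.481
  outer loop
   vertex 1.5 2.8 0.9
   vertex 1.4 1.5 0.3
   vertex 0.9 1.9 1.4
  endloop
 endfacet
 facet normal -0.469 -0.480 0.742
  outer loop
   vertex 1.7 2.1 2.9
   vertex 4.0 1.4 3.9
   vertex 2.1 3.1 3.8
  endloop
 endfacet
 facet normal -0.465 -0.608 0.644
  outer loop
   vertex 1.7 2.1 2.9
   vertex 1.7 0.3 1.2
   vertex 4.0 1.4 3.9
  endloop
 endfacet
 facet normal -0.875 -0.080 0.477
  outer loop
   vertex 1.7 2.1 2.9
   vertex 2.1 3.1 3.8
   vertex 0.9 1.9 1.4
  endloop
 endfacet
 facet normal -0.766 -0.441 0.467
  outer loop
   vertex 1.7 2.1 2.9
   vertex 0.9 1.9 1.4
   vertex 1.7 0.3 1.2
  endloop
 endfacet
 facet normal 0.235 0.183 -0.955
  outer loop
   vertex 3.2 1.8 0.8
   vertex 3.9 0.9 0.8
   vertex 1.4 1.5 0.3
  endloop
 endfacet
 facet normal 0.183 0.400 -0.898
  outer loop
   vertex 3.2 1.8 0.8
   vertex 1.4 1.5 0.3
   vertex 1.5 2.8 0.9
  endloop
 endfacet
 facet normal 0.765 0.595 -0.244
  outer loop
   vertex 3.2 1.8 0.8
   vertex 2.3 3.9 3.1
   vertex 3.9 0.9 0.8
  endloop
 endfacet
 facet normal 0.409 0.748 -0.523
  outer loop
   vertex 3.2 1.8 0.8
   vertex 1.5 2.8 0.9
   vertex 2.3 3.9 3.1
  endloop
 endfacet
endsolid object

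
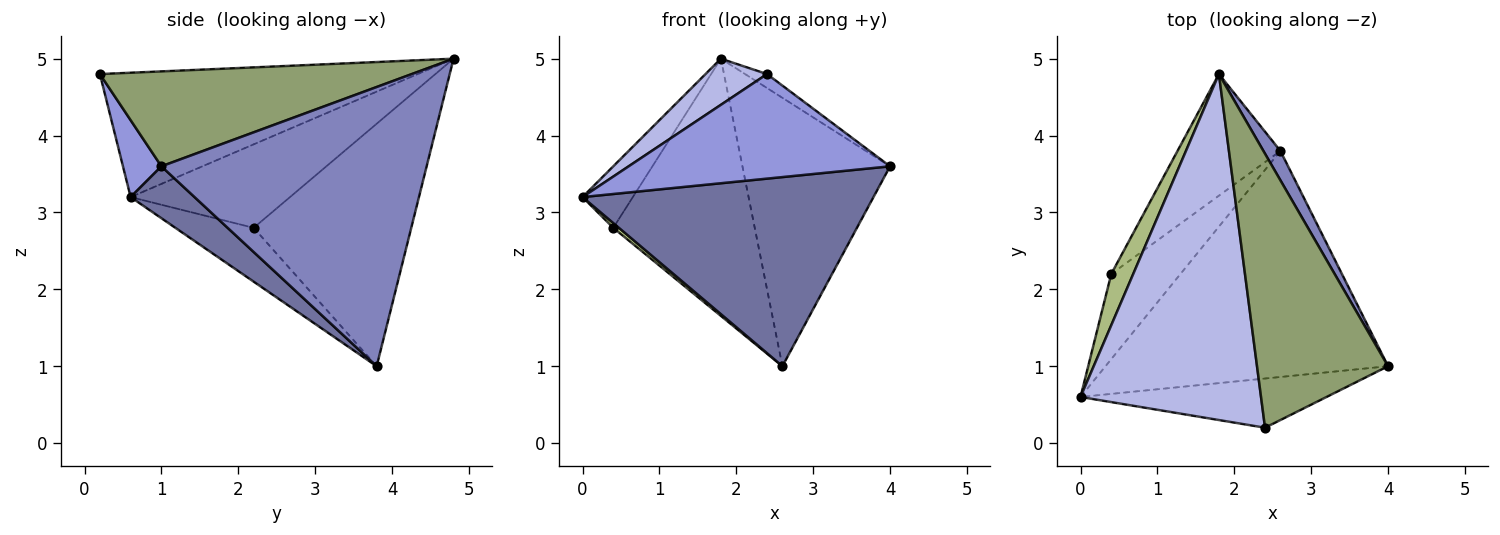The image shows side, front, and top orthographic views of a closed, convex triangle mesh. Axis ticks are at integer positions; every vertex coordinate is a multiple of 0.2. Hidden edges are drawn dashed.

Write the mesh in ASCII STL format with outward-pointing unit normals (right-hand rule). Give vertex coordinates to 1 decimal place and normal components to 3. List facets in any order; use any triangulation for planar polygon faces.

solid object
 facet normal 0.139 -0.635 -0.759
  outer loop
   vertex 2.6 3.8 1.0
   vertex 4.0 1.0 3.6
   vertex 0.0 0.6 3.2
  endloop
 endfacet
 facet normal 0.873 0.486 0.053
  outer loop
   vertex 2.6 3.8 1.0
   vertex 1.8 4.8 5.0
   vertex 4.0 1.0 3.6
  endloop
 endfacet
 facet normal 0.132 -0.897 -0.422
  outer loop
   vertex 2.4 0.2 4.8
   vertex 0.0 0.6 3.2
   vertex 4.0 1.0 3.6
  endloop
 endfacet
 facet normal -0.564 -0.109 0.819
  outer loop
   vertex 2.4 0.2 4.8
   vertex 1.8 4.8 5.0
   vertex 0.0 0.6 3.2
  endloop
 endfacet
 facet normal 0.586 0.041 0.809
  outer loop
   vertex 2.4 0.2 4.8
   vertex 4.0 1.0 3.6
   vertex 1.8 4.8 5.0
  endloop
 endfacet
 facet normal -0.925 0.292 0.243
  outer loop
   vertex 0.4 2.2 2.8
   vertex 0.0 0.6 3.2
   vertex 1.8 4.8 5.0
  endloop
 endfacet
 facet normal -0.613 -0.044 -0.789
  outer loop
   vertex 0.4 2.2 2.8
   vertex 2.6 3.8 1.0
   vertex 0.0 0.6 3.2
  endloop
 endfacet
 facet normal -0.710 0.637 -0.301
  outer loop
   vertex 0.4 2.2 2.8
   vertex 1.8 4.8 5.0
   vertex 2.6 3.8 1.0
  endloop
 endfacet
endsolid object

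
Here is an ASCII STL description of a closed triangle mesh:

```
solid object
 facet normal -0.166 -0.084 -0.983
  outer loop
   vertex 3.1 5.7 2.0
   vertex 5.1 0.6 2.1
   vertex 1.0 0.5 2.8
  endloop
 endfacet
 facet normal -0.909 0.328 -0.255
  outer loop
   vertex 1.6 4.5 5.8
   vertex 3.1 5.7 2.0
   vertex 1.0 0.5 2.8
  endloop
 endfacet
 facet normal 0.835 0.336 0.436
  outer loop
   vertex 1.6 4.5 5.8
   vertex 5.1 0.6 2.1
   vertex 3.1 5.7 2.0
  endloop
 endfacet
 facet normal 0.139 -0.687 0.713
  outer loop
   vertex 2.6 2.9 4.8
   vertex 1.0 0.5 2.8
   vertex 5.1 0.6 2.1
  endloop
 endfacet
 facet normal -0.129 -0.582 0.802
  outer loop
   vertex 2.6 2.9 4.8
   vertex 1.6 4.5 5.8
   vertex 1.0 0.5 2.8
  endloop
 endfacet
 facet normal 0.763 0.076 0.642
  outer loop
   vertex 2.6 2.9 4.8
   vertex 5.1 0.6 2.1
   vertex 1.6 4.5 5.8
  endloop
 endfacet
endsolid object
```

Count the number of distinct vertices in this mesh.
5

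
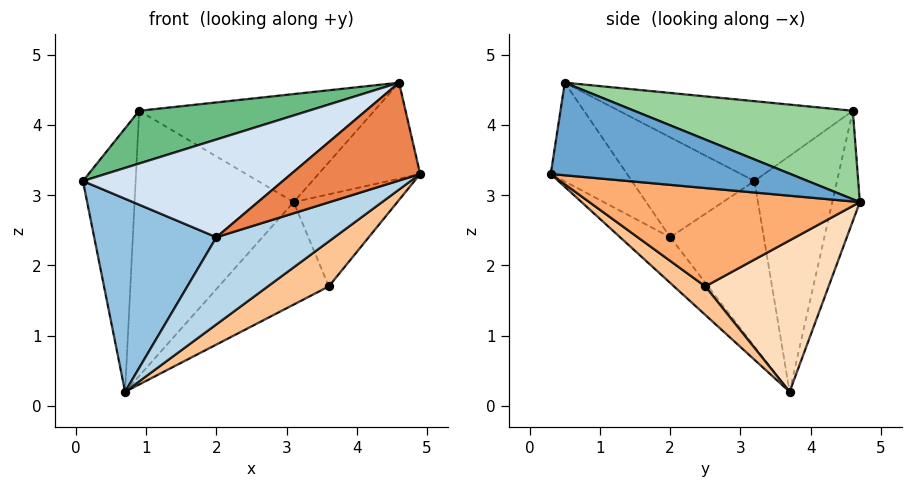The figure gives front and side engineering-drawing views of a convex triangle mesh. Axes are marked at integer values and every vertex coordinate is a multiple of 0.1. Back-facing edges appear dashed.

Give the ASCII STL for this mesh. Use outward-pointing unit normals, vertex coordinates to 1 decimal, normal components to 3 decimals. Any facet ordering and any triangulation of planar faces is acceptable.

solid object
 facet normal 0.910 0.386 0.151
  outer loop
   vertex 4.6 0.5 4.6
   vertex 4.9 0.3 3.3
   vertex 3.1 4.7 2.9
  endloop
 endfacet
 facet normal -0.590 -0.769 -0.246
  outer loop
   vertex 2.0 2.0 2.4
   vertex 0.1 3.2 3.2
   vertex 0.7 3.7 0.2
  endloop
 endfacet
 facet normal -0.352 -0.830 -0.433
  outer loop
   vertex 2.0 2.0 2.4
   vertex 0.7 3.7 0.2
   vertex 4.9 0.3 3.3
  endloop
 endfacet
 facet normal -0.523 -0.852 0.037
  outer loop
   vertex 2.0 2.0 2.4
   vertex 4.6 0.5 4.6
   vertex 0.1 3.2 3.2
  endloop
 endfacet
 facet normal -0.509 -0.861 0.015
  outer loop
   vertex 2.0 2.0 2.4
   vertex 4.9 0.3 3.3
   vertex 4.6 0.5 4.6
  endloop
 endfacet
 facet normal 0.902 0.346 -0.258
  outer loop
   vertex 3.6 2.5 1.7
   vertex 3.1 4.7 2.9
   vertex 4.9 0.3 3.3
  endloop
 endfacet
 facet normal 0.243 -0.473 -0.847
  outer loop
   vertex 3.6 2.5 1.7
   vertex 4.9 0.3 3.3
   vertex 0.7 3.7 0.2
  endloop
 endfacet
 facet normal 0.552 0.492 -0.673
  outer loop
   vertex 3.6 2.5 1.7
   vertex 0.7 3.7 0.2
   vertex 3.1 4.7 2.9
  endloop
 endfacet
 facet normal -0.455 -0.330 0.827
  outer loop
   vertex 0.9 4.6 4.2
   vertex 0.1 3.2 3.2
   vertex 4.6 0.5 4.6
  endloop
 endfacet
 facet normal 0.434 0.467 0.770
  outer loop
   vertex 0.9 4.6 4.2
   vertex 4.6 0.5 4.6
   vertex 3.1 4.7 2.9
  endloop
 endfacet
 facet normal -0.840 0.536 -0.079
  outer loop
   vertex 0.9 4.6 4.2
   vertex 0.7 3.7 0.2
   vertex 0.1 3.2 3.2
  endloop
 endfacet
 facet normal -0.167 0.964 -0.208
  outer loop
   vertex 0.9 4.6 4.2
   vertex 3.1 4.7 2.9
   vertex 0.7 3.7 0.2
  endloop
 endfacet
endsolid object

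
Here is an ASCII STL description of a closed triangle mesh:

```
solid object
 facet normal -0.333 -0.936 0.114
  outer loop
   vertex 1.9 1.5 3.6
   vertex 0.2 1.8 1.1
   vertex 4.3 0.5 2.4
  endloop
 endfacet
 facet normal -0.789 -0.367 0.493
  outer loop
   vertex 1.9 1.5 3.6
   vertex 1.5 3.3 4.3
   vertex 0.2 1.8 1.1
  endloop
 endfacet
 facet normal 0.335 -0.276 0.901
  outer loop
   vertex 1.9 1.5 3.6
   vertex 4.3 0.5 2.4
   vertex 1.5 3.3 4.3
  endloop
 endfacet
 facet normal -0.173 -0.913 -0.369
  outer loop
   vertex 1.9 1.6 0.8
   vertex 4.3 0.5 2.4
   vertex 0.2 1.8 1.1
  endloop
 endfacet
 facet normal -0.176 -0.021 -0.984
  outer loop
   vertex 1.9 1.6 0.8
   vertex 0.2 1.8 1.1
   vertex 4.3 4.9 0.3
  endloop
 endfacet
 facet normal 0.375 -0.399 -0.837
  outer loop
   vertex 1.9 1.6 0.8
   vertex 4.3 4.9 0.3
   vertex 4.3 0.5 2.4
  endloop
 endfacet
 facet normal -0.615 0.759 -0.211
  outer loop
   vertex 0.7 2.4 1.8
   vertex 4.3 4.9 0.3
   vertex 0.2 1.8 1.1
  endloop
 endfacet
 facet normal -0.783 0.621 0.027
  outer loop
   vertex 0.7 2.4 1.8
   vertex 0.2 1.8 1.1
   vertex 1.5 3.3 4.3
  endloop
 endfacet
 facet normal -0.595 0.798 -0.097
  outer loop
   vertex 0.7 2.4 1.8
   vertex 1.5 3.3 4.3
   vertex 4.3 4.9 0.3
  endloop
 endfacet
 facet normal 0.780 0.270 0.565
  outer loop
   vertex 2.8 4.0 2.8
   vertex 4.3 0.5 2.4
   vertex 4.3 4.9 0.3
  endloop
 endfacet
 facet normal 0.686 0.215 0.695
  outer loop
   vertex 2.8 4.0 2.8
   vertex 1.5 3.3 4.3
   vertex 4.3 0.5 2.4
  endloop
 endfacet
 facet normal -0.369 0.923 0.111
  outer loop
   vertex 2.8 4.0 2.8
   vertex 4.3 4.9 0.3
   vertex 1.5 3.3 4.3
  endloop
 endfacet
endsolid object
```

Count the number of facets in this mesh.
12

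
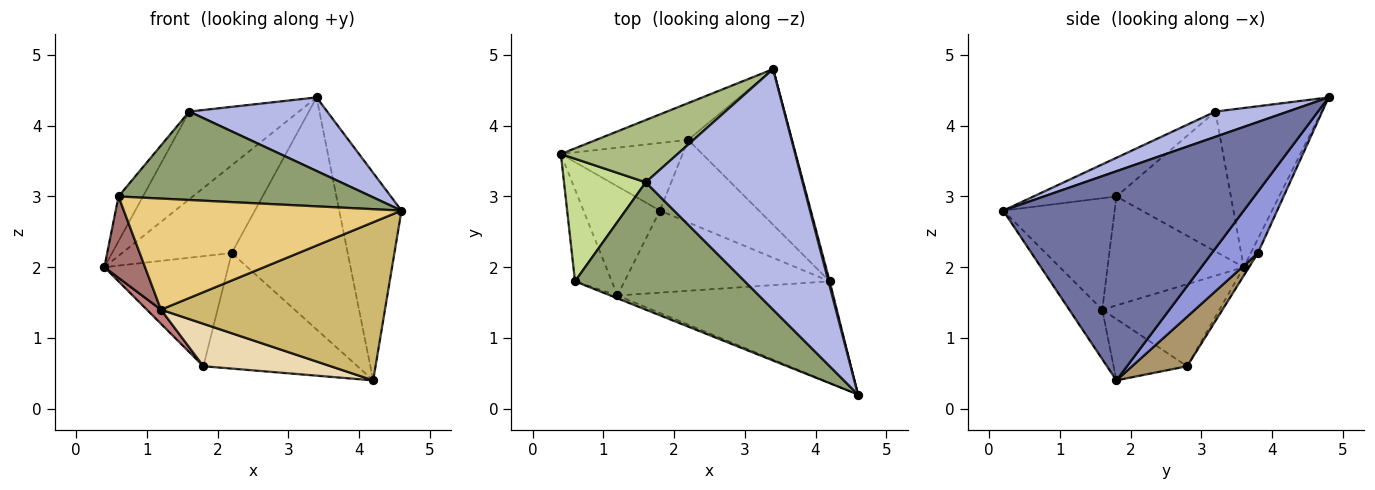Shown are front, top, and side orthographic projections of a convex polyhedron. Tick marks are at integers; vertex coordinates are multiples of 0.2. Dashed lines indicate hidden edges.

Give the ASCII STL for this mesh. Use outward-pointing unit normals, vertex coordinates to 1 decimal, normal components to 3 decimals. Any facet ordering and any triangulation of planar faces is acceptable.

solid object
 facet normal 0.968 0.251 0.006
  outer loop
   vertex 4.2 1.8 0.4
   vertex 3.4 4.8 4.4
   vertex 4.6 0.2 2.8
  endloop
 endfacet
 facet normal -0.059 0.921 -0.386
  outer loop
   vertex 2.2 3.8 2.2
   vertex 0.4 3.6 2.0
   vertex 3.4 4.8 4.4
  endloop
 endfacet
 facet normal 0.313 0.789 -0.529
  outer loop
   vertex 2.2 3.8 2.2
   vertex 3.4 4.8 4.4
   vertex 4.2 1.8 0.4
  endloop
 endfacet
 facet normal 0.152 -0.289 0.945
  outer loop
   vertex 1.6 3.2 4.2
   vertex 4.6 0.2 2.8
   vertex 3.4 4.8 4.4
  endloop
 endfacet
 facet normal -0.184 -0.561 0.807
  outer loop
   vertex 1.6 3.2 4.2
   vertex 0.6 1.8 3.0
   vertex 4.6 0.2 2.8
  endloop
 endfacet
 facet normal -0.620 0.640 0.454
  outer loop
   vertex 1.6 3.2 4.2
   vertex 3.4 4.8 4.4
   vertex 0.4 3.6 2.0
  endloop
 endfacet
 facet normal -0.849 0.181 0.496
  outer loop
   vertex 1.6 3.2 4.2
   vertex 0.4 3.6 2.0
   vertex 0.6 1.8 3.0
  endloop
 endfacet
 facet normal -0.036 0.852 -0.523
  outer loop
   vertex 1.8 2.8 0.6
   vertex 0.4 3.6 2.0
   vertex 2.2 3.8 2.2
  endloop
 endfacet
 facet normal 0.279 0.781 -0.558
  outer loop
   vertex 1.8 2.8 0.6
   vertex 2.2 3.8 2.2
   vertex 4.2 1.8 0.4
  endloop
 endfacet
 facet normal -0.123 -0.835 -0.536
  outer loop
   vertex 1.2 1.6 1.4
   vertex 4.2 1.8 0.4
   vertex 4.6 0.2 2.8
  endloop
 endfacet
 facet normal -0.372 -0.928 -0.024
  outer loop
   vertex 1.2 1.6 1.4
   vertex 4.6 0.2 2.8
   vertex 0.6 1.8 3.0
  endloop
 endfacet
 facet normal -0.257 -0.444 -0.858
  outer loop
   vertex 1.2 1.6 1.4
   vertex 1.8 2.8 0.6
   vertex 4.2 1.8 0.4
  endloop
 endfacet
 facet normal -0.912 -0.272 -0.308
  outer loop
   vertex 1.2 1.6 1.4
   vertex 0.6 1.8 3.0
   vertex 0.4 3.6 2.0
  endloop
 endfacet
 facet normal -0.729 -0.088 -0.679
  outer loop
   vertex 1.2 1.6 1.4
   vertex 0.4 3.6 2.0
   vertex 1.8 2.8 0.6
  endloop
 endfacet
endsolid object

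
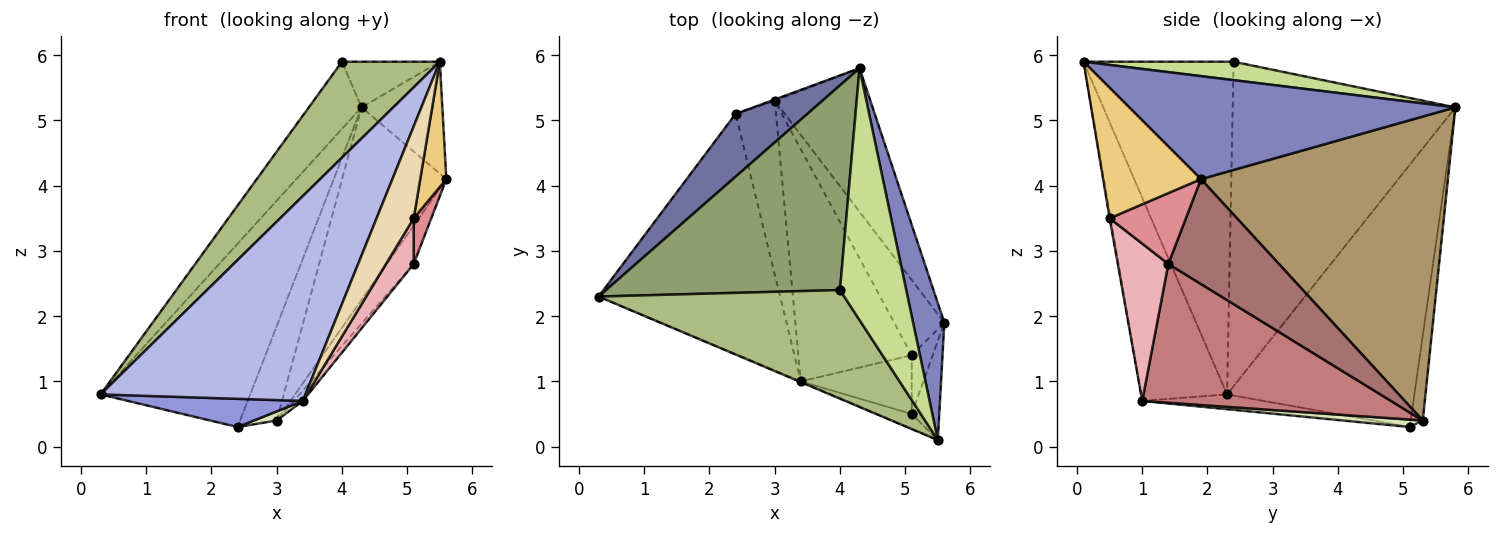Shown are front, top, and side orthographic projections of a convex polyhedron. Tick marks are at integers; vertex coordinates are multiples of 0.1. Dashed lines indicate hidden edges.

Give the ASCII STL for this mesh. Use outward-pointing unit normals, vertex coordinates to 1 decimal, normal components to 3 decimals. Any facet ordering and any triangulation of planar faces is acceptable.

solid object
 facet normal -0.764 0.610 0.209
  outer loop
   vertex 2.4 5.1 0.3
   vertex 0.3 2.3 0.8
   vertex 4.3 5.8 5.2
  endloop
 endfacet
 facet normal 0.931 0.231 0.282
  outer loop
   vertex 5.5 0.1 5.9
   vertex 5.6 1.9 4.1
   vertex 4.3 5.8 5.2
  endloop
 endfacet
 facet normal -0.081 -0.116 -0.990
  outer loop
   vertex 3.4 1.0 0.7
   vertex 0.3 2.3 0.8
   vertex 2.4 5.1 0.3
  endloop
 endfacet
 facet normal -0.387 -0.922 -0.003
  outer loop
   vertex 3.4 1.0 0.7
   vertex 5.5 0.1 5.9
   vertex 0.3 2.3 0.8
  endloop
 endfacet
 facet normal -0.797 0.189 0.574
  outer loop
   vertex 4.0 2.4 5.9
   vertex 4.3 5.8 5.2
   vertex 0.3 2.3 0.8
  endloop
 endfacet
 facet normal -0.712 -0.465 0.526
  outer loop
   vertex 4.0 2.4 5.9
   vertex 0.3 2.3 0.8
   vertex 5.5 0.1 5.9
  endloop
 endfacet
 facet normal 0.264 0.172 0.949
  outer loop
   vertex 4.0 2.4 5.9
   vertex 5.5 0.1 5.9
   vertex 4.3 5.8 5.2
  endloop
 endfacet
 facet normal 0.181 -0.052 -0.982
  outer loop
   vertex 3.0 5.3 0.4
   vertex 3.4 1.0 0.7
   vertex 2.4 5.1 0.3
  endloop
 endfacet
 facet normal 0.885 0.374 -0.279
  outer loop
   vertex 3.0 5.3 0.4
   vertex 4.3 5.8 5.2
   vertex 5.6 1.9 4.1
  endloop
 endfacet
 facet normal -0.314 0.949 -0.014
  outer loop
   vertex 3.0 5.3 0.4
   vertex 2.4 5.1 0.3
   vertex 4.3 5.8 5.2
  endloop
 endfacet
 facet normal 0.947 -0.252 -0.200
  outer loop
   vertex 5.1 0.5 3.5
   vertex 5.6 1.9 4.1
   vertex 5.5 0.1 5.9
  endloop
 endfacet
 facet normal -0.027 -0.987 -0.160
  outer loop
   vertex 5.1 0.5 3.5
   vertex 5.5 0.1 5.9
   vertex 3.4 1.0 0.7
  endloop
 endfacet
 facet normal 0.881 0.215 -0.422
  outer loop
   vertex 5.1 1.4 2.8
   vertex 3.0 5.3 0.4
   vertex 5.6 1.9 4.1
  endloop
 endfacet
 facet normal 0.774 0.028 -0.632
  outer loop
   vertex 5.1 1.4 2.8
   vertex 3.4 1.0 0.7
   vertex 3.0 5.3 0.4
  endloop
 endfacet
 facet normal 0.936 -0.216 -0.277
  outer loop
   vertex 5.1 1.4 2.8
   vertex 5.6 1.9 4.1
   vertex 5.1 0.5 3.5
  endloop
 endfacet
 facet normal 0.746 -0.409 -0.526
  outer loop
   vertex 5.1 1.4 2.8
   vertex 5.1 0.5 3.5
   vertex 3.4 1.0 0.7
  endloop
 endfacet
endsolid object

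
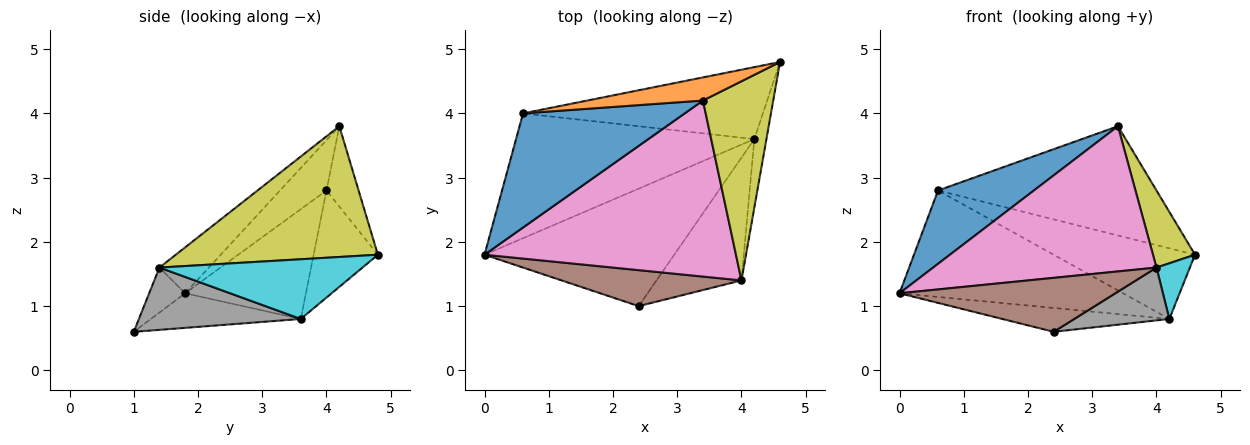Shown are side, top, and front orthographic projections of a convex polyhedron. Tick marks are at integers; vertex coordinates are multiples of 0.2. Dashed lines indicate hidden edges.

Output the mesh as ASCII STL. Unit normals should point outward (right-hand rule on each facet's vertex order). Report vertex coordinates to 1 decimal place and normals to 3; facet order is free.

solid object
 facet normal -0.253 -0.523 0.814
  outer loop
   vertex 0.6 4.0 2.8
   vertex 0.0 1.8 1.2
   vertex 3.4 4.2 3.8
  endloop
 endfacet
 facet normal -0.142 0.968 0.205
  outer loop
   vertex 0.6 4.0 2.8
   vertex 3.4 4.2 3.8
   vertex 4.6 4.8 1.8
  endloop
 endfacet
 facet normal -0.176 0.196 -0.965
  outer loop
   vertex 4.2 3.6 0.8
   vertex 2.4 1.0 0.6
   vertex 0.0 1.8 1.2
  endloop
 endfacet
 facet normal -0.331 0.612 -0.718
  outer loop
   vertex 4.2 3.6 0.8
   vertex 0.0 1.8 1.2
   vertex 0.6 4.0 2.8
  endloop
 endfacet
 facet normal -0.303 0.668 -0.680
  outer loop
   vertex 4.2 3.6 0.8
   vertex 0.6 4.0 2.8
   vertex 4.6 4.8 1.8
  endloop
 endfacet
 facet normal -0.137 -0.824 0.549
  outer loop
   vertex 4.0 1.4 1.6
   vertex 0.0 1.8 1.2
   vertex 2.4 1.0 0.6
  endloop
 endfacet
 facet normal -0.139 -0.630 0.764
  outer loop
   vertex 4.0 1.4 1.6
   vertex 3.4 4.2 3.8
   vertex 0.0 1.8 1.2
  endloop
 endfacet
 facet normal 0.558 -0.328 -0.762
  outer loop
   vertex 4.0 1.4 1.6
   vertex 2.4 1.0 0.6
   vertex 4.2 3.6 0.8
  endloop
 endfacet
 facet normal 0.866 -0.180 0.466
  outer loop
   vertex 4.0 1.4 1.6
   vertex 4.6 4.8 1.8
   vertex 3.4 4.2 3.8
  endloop
 endfacet
 facet normal 0.968 -0.159 -0.196
  outer loop
   vertex 4.0 1.4 1.6
   vertex 4.2 3.6 0.8
   vertex 4.6 4.8 1.8
  endloop
 endfacet
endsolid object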